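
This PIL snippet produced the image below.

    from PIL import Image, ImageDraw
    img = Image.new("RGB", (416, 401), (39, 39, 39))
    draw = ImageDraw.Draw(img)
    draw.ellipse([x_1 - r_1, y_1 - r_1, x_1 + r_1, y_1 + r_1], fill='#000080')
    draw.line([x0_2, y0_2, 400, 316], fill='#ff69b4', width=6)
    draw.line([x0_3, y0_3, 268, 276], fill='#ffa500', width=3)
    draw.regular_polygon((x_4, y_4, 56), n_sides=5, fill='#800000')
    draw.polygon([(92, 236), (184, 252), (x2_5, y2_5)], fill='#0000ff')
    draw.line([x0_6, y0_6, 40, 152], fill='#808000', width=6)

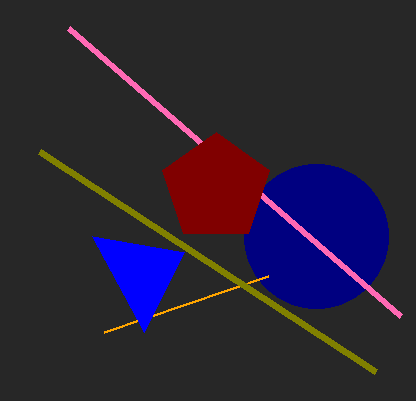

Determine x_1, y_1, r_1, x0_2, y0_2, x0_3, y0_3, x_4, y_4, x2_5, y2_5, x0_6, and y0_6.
x_1 = 316, y_1 = 236, r_1 = 72, x0_2 = 68, y0_2 = 28, x0_3 = 104, y0_3 = 332, x_4 = 216, y_4 = 188, x2_5 = 144, y2_5 = 332, x0_6 = 376, y0_6 = 372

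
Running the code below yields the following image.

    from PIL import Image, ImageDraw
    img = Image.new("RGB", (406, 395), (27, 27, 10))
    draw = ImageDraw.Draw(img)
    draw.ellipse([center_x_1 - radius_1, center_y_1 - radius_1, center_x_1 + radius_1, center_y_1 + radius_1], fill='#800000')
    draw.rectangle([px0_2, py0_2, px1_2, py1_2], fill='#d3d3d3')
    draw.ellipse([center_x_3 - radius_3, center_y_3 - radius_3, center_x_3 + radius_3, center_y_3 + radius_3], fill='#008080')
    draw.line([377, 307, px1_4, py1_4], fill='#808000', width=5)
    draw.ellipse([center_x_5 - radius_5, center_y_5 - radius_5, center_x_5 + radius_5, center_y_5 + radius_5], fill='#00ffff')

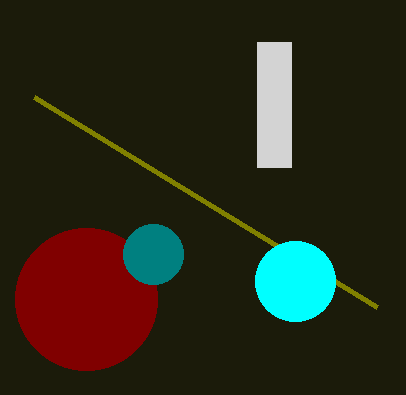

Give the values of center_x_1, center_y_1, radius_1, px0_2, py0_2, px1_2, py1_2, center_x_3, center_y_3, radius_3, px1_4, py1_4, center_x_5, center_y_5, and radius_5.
center_x_1 = 86; center_y_1 = 299; radius_1 = 71; px0_2 = 257; py0_2 = 42; px1_2 = 291; py1_2 = 167; center_x_3 = 153; center_y_3 = 254; radius_3 = 30; px1_4 = 34; py1_4 = 97; center_x_5 = 295; center_y_5 = 281; radius_5 = 40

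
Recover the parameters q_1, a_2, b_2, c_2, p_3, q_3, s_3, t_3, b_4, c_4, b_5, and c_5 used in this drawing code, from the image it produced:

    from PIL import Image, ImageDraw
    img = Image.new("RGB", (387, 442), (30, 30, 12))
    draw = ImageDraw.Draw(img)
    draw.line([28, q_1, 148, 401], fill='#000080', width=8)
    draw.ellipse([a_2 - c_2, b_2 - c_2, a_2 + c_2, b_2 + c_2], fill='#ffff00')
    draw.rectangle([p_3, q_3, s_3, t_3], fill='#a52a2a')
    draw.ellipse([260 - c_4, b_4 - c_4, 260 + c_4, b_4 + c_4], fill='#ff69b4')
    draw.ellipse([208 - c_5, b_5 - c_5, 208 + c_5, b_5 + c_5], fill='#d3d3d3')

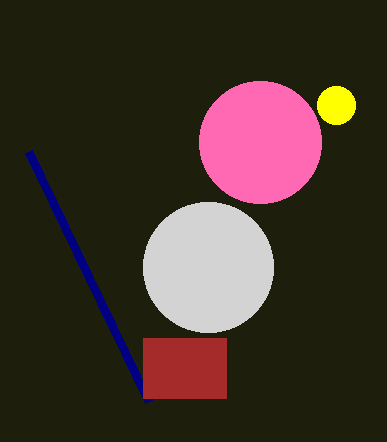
q_1 = 151
a_2 = 336
b_2 = 105
c_2 = 19
p_3 = 143
q_3 = 338
s_3 = 226
t_3 = 398
b_4 = 142
c_4 = 61
b_5 = 267
c_5 = 65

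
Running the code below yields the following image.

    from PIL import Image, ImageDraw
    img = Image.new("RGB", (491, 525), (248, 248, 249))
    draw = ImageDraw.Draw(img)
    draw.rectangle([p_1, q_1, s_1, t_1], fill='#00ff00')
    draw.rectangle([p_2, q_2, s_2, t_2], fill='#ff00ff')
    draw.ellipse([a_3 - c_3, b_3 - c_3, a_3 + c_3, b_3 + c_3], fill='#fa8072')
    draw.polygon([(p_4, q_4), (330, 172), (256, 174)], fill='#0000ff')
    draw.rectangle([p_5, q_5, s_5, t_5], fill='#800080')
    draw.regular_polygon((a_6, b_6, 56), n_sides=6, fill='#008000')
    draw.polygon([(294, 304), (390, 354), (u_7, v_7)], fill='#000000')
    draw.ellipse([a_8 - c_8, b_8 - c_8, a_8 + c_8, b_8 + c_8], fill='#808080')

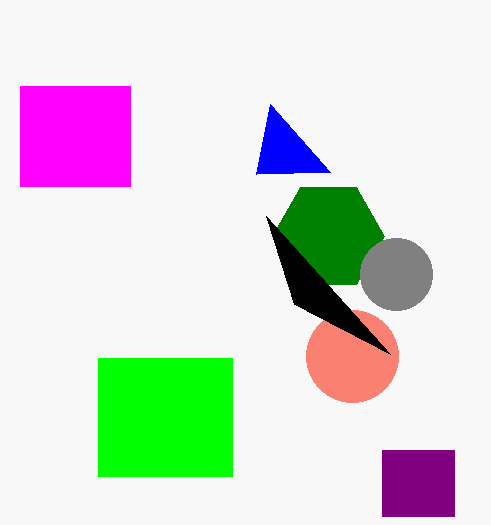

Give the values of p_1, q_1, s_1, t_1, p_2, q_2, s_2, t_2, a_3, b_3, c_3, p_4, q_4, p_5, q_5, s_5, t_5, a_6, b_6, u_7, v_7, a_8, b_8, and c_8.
p_1 = 98, q_1 = 358, s_1 = 232, t_1 = 476, p_2 = 20, q_2 = 86, s_2 = 130, t_2 = 186, a_3 = 352, b_3 = 356, c_3 = 46, p_4 = 270, q_4 = 104, p_5 = 382, q_5 = 450, s_5 = 454, t_5 = 516, a_6 = 328, b_6 = 236, u_7 = 266, v_7 = 216, a_8 = 396, b_8 = 274, c_8 = 36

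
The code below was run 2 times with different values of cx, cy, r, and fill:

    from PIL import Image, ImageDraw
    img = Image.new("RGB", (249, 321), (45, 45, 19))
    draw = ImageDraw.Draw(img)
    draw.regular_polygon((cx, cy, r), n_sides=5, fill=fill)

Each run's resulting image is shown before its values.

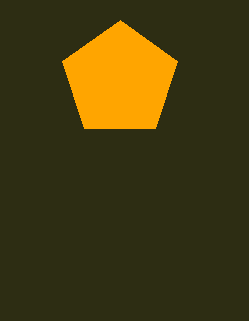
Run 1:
cx = 120
cy = 80
r = 60
fill = 'orange'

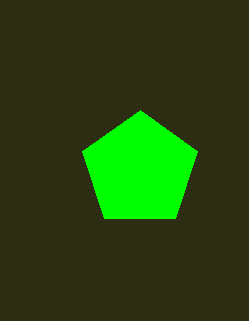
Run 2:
cx = 140, cy = 170, r = 60, fill = 'lime'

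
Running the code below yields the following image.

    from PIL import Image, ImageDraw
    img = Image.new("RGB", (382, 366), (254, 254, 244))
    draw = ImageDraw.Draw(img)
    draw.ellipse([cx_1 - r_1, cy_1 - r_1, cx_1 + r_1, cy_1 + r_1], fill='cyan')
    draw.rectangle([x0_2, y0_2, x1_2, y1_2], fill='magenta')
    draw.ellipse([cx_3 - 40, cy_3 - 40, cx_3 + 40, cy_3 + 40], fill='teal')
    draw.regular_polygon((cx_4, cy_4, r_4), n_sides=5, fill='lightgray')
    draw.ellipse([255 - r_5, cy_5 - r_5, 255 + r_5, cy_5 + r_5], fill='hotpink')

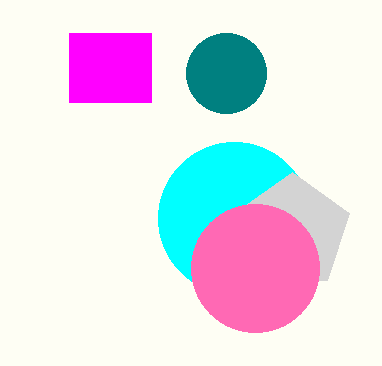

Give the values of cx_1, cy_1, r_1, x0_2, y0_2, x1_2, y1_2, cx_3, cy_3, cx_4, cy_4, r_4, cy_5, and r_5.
cx_1 = 234; cy_1 = 218; r_1 = 76; x0_2 = 69; y0_2 = 33; x1_2 = 151; y1_2 = 102; cx_3 = 226; cy_3 = 73; cx_4 = 292; cy_4 = 232; r_4 = 60; cy_5 = 268; r_5 = 64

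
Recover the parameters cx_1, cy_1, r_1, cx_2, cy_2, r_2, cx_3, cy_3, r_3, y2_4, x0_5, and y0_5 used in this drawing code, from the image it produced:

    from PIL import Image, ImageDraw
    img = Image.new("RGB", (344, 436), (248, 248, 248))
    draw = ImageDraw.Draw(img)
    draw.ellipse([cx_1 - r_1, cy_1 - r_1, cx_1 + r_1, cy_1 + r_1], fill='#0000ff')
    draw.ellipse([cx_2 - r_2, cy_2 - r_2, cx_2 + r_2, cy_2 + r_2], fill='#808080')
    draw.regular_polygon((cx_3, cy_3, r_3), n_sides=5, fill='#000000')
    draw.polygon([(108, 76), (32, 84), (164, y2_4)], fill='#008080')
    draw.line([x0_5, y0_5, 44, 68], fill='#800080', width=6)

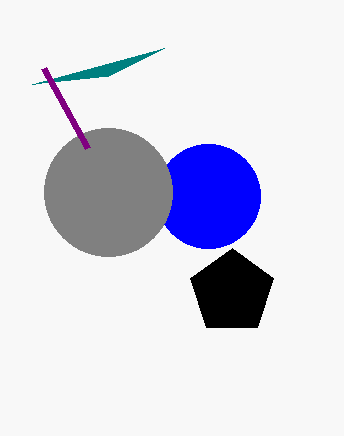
cx_1 = 208, cy_1 = 196, r_1 = 52, cx_2 = 108, cy_2 = 192, r_2 = 64, cx_3 = 232, cy_3 = 292, r_3 = 44, y2_4 = 48, x0_5 = 88, y0_5 = 148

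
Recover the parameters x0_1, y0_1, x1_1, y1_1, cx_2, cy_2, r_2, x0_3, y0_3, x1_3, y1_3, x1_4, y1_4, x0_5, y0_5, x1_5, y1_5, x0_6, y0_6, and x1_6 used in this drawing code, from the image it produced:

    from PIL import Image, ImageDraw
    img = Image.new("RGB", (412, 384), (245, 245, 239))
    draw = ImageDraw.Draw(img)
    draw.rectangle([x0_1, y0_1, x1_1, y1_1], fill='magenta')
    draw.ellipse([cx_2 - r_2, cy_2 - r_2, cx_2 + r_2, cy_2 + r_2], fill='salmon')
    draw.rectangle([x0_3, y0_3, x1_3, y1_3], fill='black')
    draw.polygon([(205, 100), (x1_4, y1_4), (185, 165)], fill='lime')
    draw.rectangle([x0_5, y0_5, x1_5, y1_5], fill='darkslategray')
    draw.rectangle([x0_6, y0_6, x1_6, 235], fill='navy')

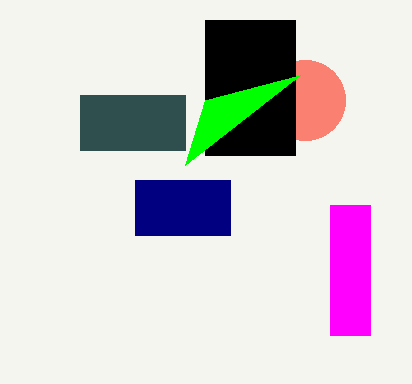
x0_1 = 330; y0_1 = 205; x1_1 = 370; y1_1 = 335; cx_2 = 305; cy_2 = 100; r_2 = 40; x0_3 = 205; y0_3 = 20; x1_3 = 295; y1_3 = 155; x1_4 = 300; y1_4 = 75; x0_5 = 80; y0_5 = 95; x1_5 = 185; y1_5 = 150; x0_6 = 135; y0_6 = 180; x1_6 = 230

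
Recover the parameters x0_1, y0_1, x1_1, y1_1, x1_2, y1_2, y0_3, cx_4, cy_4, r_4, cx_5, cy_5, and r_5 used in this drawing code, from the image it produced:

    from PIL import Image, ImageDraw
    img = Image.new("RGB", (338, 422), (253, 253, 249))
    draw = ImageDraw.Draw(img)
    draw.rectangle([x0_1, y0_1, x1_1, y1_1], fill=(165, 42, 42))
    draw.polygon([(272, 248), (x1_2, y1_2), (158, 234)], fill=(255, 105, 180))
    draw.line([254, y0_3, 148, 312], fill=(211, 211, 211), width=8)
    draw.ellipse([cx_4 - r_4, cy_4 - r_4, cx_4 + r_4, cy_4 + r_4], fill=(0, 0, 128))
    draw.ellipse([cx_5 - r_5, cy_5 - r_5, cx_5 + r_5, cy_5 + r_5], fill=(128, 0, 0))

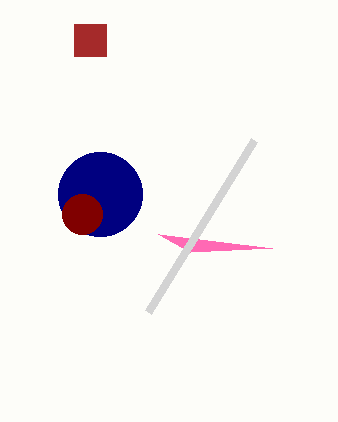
x0_1 = 74
y0_1 = 24
x1_1 = 106
y1_1 = 56
x1_2 = 190
y1_2 = 252
y0_3 = 140
cx_4 = 100
cy_4 = 194
r_4 = 42
cx_5 = 82
cy_5 = 214
r_5 = 20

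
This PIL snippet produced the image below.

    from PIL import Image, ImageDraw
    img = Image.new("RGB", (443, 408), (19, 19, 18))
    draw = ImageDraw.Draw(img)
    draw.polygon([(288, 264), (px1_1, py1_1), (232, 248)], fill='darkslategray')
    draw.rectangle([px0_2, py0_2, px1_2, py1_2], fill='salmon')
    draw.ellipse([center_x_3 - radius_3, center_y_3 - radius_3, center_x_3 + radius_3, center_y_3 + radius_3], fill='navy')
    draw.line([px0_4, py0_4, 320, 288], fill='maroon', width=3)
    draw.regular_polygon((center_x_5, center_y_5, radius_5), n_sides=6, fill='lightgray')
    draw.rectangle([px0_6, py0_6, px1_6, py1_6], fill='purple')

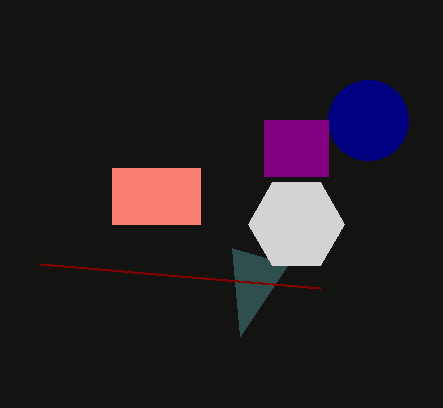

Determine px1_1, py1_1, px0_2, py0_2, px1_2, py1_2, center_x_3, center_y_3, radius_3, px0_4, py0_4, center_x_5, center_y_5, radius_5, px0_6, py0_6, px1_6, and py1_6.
px1_1 = 240
py1_1 = 336
px0_2 = 112
py0_2 = 168
px1_2 = 200
py1_2 = 224
center_x_3 = 368
center_y_3 = 120
radius_3 = 40
px0_4 = 40
py0_4 = 264
center_x_5 = 296
center_y_5 = 224
radius_5 = 48
px0_6 = 264
py0_6 = 120
px1_6 = 328
py1_6 = 176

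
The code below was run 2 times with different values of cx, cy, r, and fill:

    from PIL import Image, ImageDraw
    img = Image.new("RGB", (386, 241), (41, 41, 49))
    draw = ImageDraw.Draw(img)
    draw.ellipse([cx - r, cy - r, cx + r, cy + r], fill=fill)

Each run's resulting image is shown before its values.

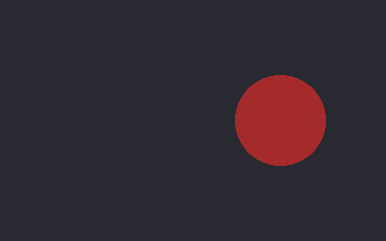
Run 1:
cx = 280, cy = 120, r = 45, fill = 'brown'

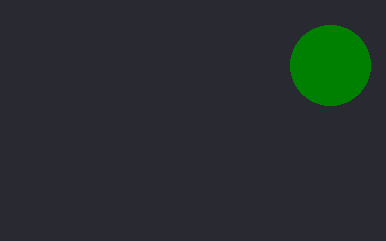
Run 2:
cx = 330; cy = 65; r = 40; fill = 'green'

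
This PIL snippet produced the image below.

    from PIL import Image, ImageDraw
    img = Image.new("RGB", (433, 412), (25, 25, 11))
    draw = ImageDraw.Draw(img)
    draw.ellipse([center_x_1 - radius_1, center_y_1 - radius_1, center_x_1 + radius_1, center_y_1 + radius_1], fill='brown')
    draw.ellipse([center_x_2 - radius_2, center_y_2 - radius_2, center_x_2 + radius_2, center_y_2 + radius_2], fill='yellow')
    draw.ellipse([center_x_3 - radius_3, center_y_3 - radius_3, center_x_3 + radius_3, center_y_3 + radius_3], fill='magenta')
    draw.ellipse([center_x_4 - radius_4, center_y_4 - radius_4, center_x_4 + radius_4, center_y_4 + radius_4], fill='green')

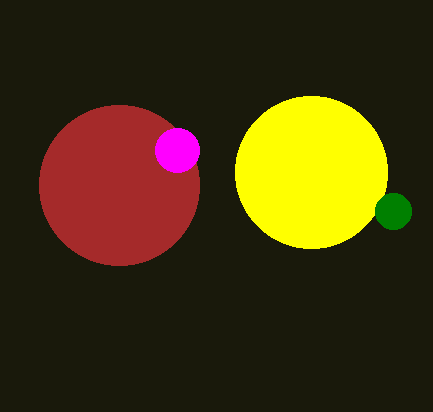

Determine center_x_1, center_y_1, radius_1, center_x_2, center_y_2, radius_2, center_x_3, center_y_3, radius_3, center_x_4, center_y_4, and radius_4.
center_x_1 = 119; center_y_1 = 185; radius_1 = 80; center_x_2 = 311; center_y_2 = 172; radius_2 = 76; center_x_3 = 177; center_y_3 = 150; radius_3 = 22; center_x_4 = 393; center_y_4 = 211; radius_4 = 18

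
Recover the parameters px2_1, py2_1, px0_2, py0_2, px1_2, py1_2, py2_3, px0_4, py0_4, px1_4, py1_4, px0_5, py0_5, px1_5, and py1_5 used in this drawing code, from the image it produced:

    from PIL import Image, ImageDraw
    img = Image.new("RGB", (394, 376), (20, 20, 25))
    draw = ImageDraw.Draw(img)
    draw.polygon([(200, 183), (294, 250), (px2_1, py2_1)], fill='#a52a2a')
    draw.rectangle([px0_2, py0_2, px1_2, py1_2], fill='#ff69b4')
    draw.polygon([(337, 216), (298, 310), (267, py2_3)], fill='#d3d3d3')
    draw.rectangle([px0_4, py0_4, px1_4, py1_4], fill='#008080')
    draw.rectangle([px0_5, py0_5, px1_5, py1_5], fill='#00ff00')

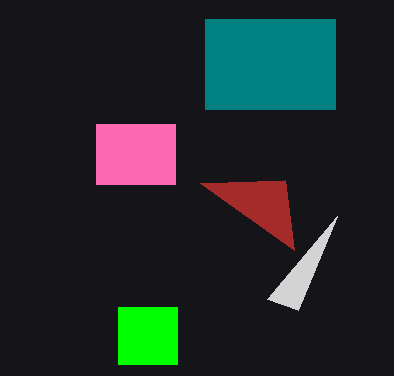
px2_1 = 285, py2_1 = 180, px0_2 = 96, py0_2 = 124, px1_2 = 175, py1_2 = 184, py2_3 = 299, px0_4 = 205, py0_4 = 19, px1_4 = 335, py1_4 = 109, px0_5 = 118, py0_5 = 307, px1_5 = 177, py1_5 = 364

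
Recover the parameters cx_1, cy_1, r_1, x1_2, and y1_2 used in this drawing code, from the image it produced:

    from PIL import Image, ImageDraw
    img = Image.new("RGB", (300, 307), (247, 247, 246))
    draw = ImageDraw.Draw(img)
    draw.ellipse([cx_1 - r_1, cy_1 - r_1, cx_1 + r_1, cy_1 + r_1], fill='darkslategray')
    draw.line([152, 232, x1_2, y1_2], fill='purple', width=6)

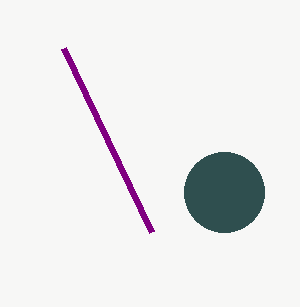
cx_1 = 224; cy_1 = 192; r_1 = 40; x1_2 = 64; y1_2 = 48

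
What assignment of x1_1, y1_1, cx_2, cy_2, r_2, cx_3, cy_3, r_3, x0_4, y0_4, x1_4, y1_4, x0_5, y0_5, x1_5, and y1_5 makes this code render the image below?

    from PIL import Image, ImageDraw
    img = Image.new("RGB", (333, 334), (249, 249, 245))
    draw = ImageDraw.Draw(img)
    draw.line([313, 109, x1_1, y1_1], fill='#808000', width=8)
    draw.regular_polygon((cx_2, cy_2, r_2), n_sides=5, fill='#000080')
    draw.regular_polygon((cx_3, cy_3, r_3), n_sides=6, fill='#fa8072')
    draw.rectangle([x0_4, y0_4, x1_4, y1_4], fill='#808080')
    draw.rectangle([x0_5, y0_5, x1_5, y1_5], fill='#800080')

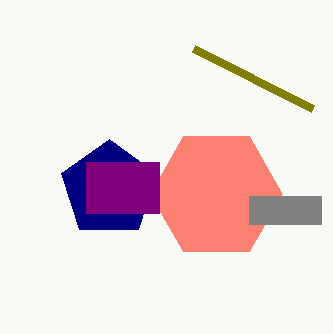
x1_1 = 194, y1_1 = 49, cx_2 = 109, cy_2 = 189, r_2 = 50, cx_3 = 216, cy_3 = 194, r_3 = 66, x0_4 = 249, y0_4 = 196, x1_4 = 321, y1_4 = 224, x0_5 = 86, y0_5 = 162, x1_5 = 159, y1_5 = 213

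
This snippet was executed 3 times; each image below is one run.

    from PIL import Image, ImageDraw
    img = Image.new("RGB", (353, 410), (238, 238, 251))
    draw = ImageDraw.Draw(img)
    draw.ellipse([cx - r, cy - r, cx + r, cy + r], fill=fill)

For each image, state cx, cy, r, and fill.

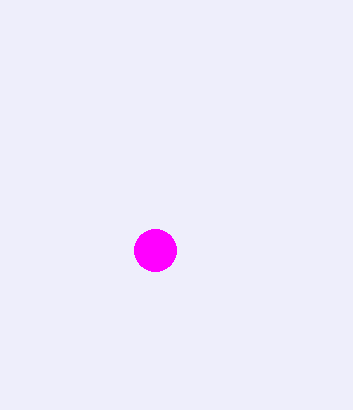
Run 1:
cx = 155
cy = 250
r = 21
fill = 'magenta'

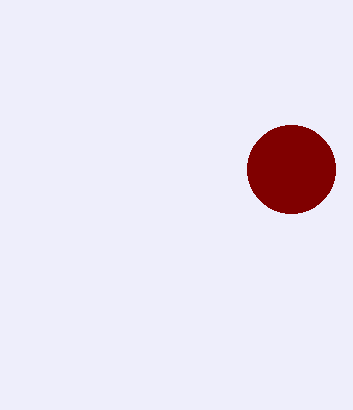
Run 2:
cx = 291; cy = 169; r = 44; fill = 'maroon'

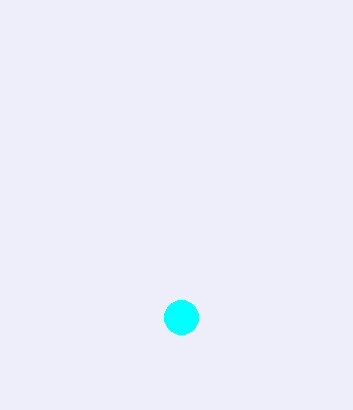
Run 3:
cx = 181
cy = 317
r = 17
fill = 'cyan'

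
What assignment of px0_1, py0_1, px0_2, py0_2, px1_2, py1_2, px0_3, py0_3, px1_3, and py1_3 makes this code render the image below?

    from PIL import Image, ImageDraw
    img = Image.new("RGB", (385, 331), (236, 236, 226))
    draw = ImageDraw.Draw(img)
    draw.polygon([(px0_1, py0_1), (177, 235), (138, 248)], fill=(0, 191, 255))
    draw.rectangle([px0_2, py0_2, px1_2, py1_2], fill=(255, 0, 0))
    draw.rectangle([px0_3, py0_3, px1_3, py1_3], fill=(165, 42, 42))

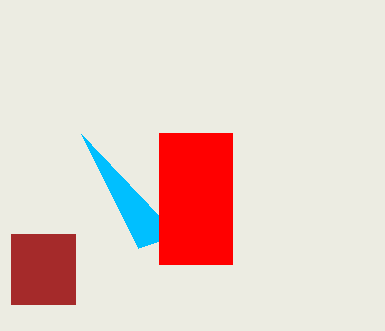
px0_1 = 81, py0_1 = 134, px0_2 = 159, py0_2 = 133, px1_2 = 232, py1_2 = 264, px0_3 = 11, py0_3 = 234, px1_3 = 75, py1_3 = 304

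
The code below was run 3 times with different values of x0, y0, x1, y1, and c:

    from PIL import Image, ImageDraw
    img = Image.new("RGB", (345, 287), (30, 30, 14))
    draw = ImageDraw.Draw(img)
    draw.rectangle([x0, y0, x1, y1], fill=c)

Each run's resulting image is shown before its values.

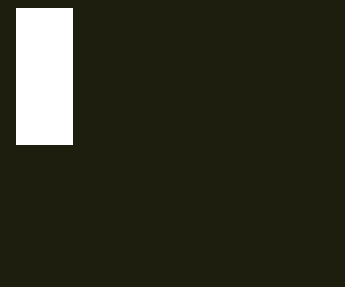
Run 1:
x0 = 16
y0 = 8
x1 = 72
y1 = 144
c = 'white'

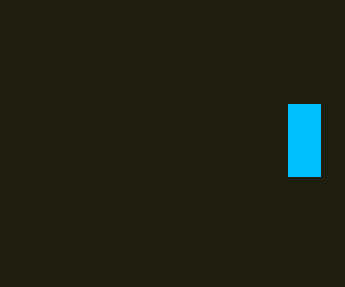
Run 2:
x0 = 288, y0 = 104, x1 = 320, y1 = 176, c = 'deepskyblue'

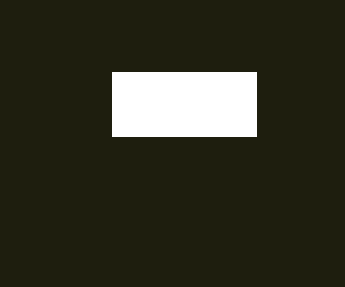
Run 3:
x0 = 112
y0 = 72
x1 = 256
y1 = 136
c = 'white'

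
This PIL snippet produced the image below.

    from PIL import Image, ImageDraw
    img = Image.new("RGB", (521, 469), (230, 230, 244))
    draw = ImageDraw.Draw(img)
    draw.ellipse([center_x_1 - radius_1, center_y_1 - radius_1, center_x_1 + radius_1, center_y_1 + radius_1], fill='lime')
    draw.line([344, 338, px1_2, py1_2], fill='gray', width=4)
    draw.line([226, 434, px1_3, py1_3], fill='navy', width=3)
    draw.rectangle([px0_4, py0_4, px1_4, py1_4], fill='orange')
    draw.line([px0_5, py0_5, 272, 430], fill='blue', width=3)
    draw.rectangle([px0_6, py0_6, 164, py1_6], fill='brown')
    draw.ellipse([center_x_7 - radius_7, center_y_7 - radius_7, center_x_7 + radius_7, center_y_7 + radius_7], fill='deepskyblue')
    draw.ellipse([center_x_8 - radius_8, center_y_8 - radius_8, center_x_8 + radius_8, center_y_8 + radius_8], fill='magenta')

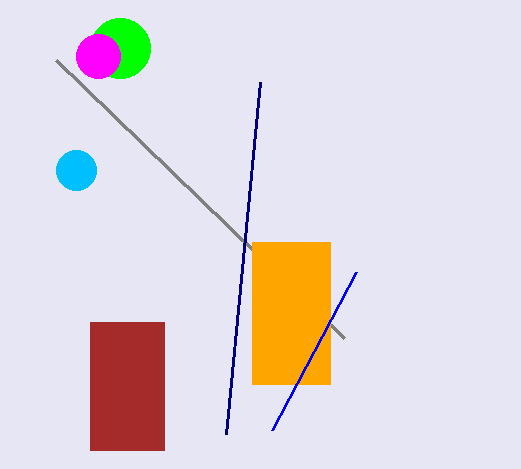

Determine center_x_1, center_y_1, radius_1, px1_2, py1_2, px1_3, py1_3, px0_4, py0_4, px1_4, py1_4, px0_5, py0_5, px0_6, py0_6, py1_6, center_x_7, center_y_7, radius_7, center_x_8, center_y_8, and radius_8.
center_x_1 = 120
center_y_1 = 48
radius_1 = 30
px1_2 = 56
py1_2 = 60
px1_3 = 260
py1_3 = 82
px0_4 = 252
py0_4 = 242
px1_4 = 330
py1_4 = 384
px0_5 = 356
py0_5 = 272
px0_6 = 90
py0_6 = 322
py1_6 = 450
center_x_7 = 76
center_y_7 = 170
radius_7 = 20
center_x_8 = 98
center_y_8 = 56
radius_8 = 22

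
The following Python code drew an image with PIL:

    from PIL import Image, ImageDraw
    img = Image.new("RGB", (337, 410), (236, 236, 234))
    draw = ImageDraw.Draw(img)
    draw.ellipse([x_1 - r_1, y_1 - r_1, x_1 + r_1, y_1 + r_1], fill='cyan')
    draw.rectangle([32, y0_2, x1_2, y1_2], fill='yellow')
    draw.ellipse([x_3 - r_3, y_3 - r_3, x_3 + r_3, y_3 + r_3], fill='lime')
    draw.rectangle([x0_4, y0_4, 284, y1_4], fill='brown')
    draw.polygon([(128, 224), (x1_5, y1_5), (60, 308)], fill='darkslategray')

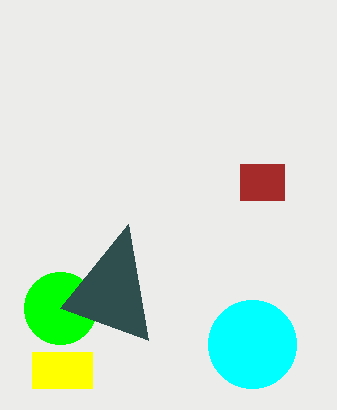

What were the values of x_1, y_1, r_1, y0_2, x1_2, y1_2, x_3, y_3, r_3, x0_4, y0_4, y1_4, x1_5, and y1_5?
x_1 = 252, y_1 = 344, r_1 = 44, y0_2 = 352, x1_2 = 92, y1_2 = 388, x_3 = 60, y_3 = 308, r_3 = 36, x0_4 = 240, y0_4 = 164, y1_4 = 200, x1_5 = 148, y1_5 = 340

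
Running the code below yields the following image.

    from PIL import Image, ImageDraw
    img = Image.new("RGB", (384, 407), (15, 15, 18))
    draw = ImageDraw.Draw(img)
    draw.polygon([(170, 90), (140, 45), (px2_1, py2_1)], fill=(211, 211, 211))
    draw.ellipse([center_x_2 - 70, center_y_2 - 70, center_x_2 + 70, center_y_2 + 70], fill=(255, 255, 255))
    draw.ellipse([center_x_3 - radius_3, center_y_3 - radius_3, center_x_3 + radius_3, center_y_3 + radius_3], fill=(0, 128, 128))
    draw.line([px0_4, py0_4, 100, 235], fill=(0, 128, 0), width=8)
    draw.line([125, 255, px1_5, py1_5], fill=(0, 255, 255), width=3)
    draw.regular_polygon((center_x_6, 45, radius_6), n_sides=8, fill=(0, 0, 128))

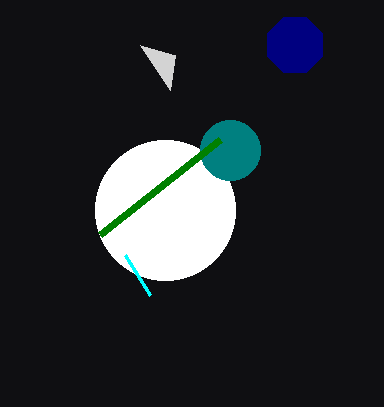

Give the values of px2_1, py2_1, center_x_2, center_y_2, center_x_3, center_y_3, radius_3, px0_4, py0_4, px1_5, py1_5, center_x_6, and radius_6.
px2_1 = 175; py2_1 = 55; center_x_2 = 165; center_y_2 = 210; center_x_3 = 230; center_y_3 = 150; radius_3 = 30; px0_4 = 220; py0_4 = 140; px1_5 = 150; py1_5 = 295; center_x_6 = 295; radius_6 = 30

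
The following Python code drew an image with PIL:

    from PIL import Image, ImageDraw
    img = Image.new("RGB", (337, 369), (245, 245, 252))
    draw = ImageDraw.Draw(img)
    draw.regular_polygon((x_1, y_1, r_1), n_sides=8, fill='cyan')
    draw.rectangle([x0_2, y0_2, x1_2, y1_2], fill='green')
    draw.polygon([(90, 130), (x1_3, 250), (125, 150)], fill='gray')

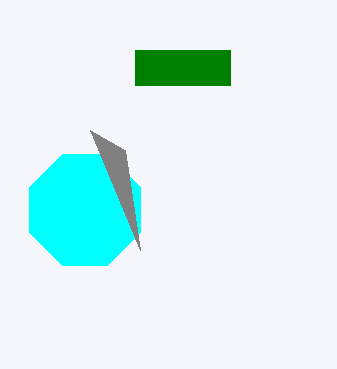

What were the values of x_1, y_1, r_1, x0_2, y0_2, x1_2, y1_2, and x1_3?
x_1 = 85, y_1 = 210, r_1 = 60, x0_2 = 135, y0_2 = 50, x1_2 = 230, y1_2 = 85, x1_3 = 140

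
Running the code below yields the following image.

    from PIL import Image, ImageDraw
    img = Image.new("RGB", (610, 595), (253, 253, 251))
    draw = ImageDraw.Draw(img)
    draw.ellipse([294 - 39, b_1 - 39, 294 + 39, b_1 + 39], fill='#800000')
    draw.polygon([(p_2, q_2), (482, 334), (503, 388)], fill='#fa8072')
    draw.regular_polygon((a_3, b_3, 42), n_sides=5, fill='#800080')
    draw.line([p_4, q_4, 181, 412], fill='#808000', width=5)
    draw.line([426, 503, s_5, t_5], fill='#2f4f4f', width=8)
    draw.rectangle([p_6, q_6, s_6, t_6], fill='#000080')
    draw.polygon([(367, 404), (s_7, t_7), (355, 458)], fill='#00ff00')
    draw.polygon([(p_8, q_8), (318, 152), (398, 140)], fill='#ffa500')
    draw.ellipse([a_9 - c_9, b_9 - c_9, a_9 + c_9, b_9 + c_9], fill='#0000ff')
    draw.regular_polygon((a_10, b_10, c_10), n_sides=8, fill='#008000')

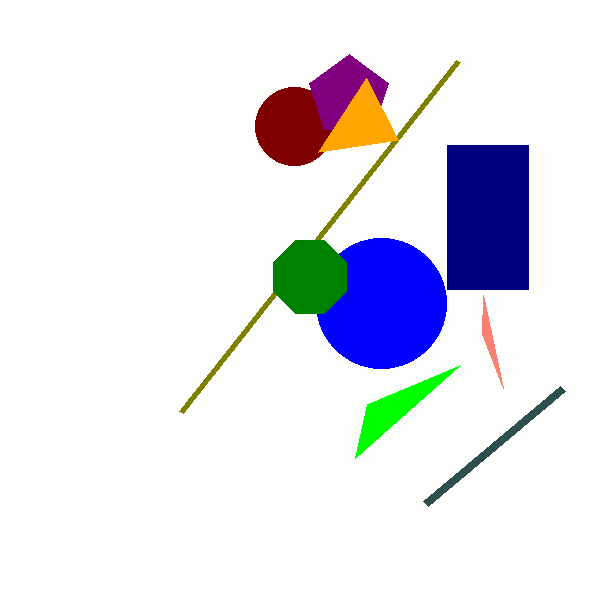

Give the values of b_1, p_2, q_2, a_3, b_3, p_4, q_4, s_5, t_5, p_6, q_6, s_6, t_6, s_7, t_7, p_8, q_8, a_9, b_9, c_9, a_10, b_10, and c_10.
b_1 = 126
p_2 = 483
q_2 = 295
a_3 = 349
b_3 = 96
p_4 = 458
q_4 = 61
s_5 = 563
t_5 = 388
p_6 = 447
q_6 = 145
s_6 = 528
t_6 = 289
s_7 = 460
t_7 = 365
p_8 = 366
q_8 = 78
a_9 = 381
b_9 = 303
c_9 = 65
a_10 = 310
b_10 = 277
c_10 = 39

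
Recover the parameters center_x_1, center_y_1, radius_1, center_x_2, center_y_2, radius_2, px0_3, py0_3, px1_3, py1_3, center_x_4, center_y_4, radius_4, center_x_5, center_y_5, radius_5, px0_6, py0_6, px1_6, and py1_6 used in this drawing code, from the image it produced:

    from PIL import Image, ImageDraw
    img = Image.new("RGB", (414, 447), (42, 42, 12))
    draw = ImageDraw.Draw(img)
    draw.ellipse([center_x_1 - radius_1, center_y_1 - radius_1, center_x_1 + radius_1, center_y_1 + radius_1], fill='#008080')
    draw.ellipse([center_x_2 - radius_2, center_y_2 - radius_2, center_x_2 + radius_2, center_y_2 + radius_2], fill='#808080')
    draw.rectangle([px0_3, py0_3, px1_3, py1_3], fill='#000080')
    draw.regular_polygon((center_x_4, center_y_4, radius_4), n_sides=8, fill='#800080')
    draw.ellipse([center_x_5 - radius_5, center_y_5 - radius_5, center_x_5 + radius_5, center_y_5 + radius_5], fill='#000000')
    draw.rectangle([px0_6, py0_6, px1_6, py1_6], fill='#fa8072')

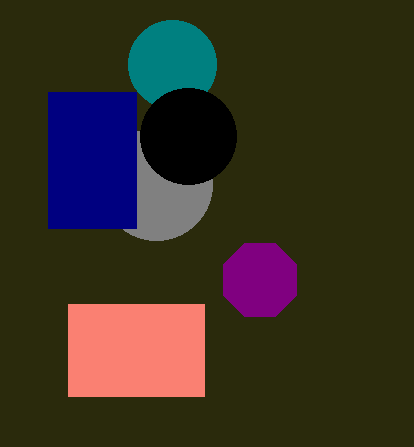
center_x_1 = 172; center_y_1 = 64; radius_1 = 44; center_x_2 = 156; center_y_2 = 184; radius_2 = 56; px0_3 = 48; py0_3 = 92; px1_3 = 136; py1_3 = 228; center_x_4 = 260; center_y_4 = 280; radius_4 = 40; center_x_5 = 188; center_y_5 = 136; radius_5 = 48; px0_6 = 68; py0_6 = 304; px1_6 = 204; py1_6 = 396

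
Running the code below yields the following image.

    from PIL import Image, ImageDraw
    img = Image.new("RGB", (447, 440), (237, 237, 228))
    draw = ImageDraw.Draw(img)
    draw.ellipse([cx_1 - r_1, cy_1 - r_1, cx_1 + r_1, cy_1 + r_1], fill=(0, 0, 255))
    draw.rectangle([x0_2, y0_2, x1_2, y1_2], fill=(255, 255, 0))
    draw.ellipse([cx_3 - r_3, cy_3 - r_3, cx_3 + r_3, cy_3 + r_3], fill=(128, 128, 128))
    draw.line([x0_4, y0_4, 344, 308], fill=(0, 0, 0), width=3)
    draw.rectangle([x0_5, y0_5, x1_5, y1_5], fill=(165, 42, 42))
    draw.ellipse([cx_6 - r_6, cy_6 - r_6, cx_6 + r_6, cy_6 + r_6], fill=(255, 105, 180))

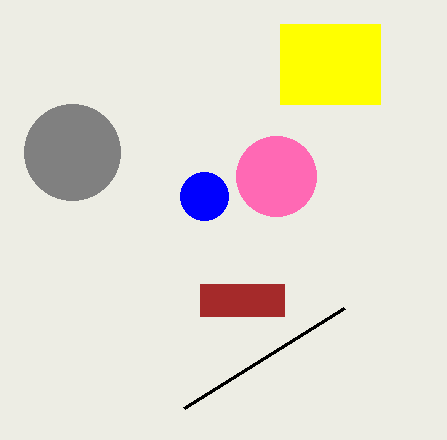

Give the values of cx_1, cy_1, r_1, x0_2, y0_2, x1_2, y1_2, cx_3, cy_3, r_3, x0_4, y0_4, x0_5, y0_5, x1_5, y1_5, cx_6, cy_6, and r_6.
cx_1 = 204, cy_1 = 196, r_1 = 24, x0_2 = 280, y0_2 = 24, x1_2 = 380, y1_2 = 104, cx_3 = 72, cy_3 = 152, r_3 = 48, x0_4 = 184, y0_4 = 408, x0_5 = 200, y0_5 = 284, x1_5 = 284, y1_5 = 316, cx_6 = 276, cy_6 = 176, r_6 = 40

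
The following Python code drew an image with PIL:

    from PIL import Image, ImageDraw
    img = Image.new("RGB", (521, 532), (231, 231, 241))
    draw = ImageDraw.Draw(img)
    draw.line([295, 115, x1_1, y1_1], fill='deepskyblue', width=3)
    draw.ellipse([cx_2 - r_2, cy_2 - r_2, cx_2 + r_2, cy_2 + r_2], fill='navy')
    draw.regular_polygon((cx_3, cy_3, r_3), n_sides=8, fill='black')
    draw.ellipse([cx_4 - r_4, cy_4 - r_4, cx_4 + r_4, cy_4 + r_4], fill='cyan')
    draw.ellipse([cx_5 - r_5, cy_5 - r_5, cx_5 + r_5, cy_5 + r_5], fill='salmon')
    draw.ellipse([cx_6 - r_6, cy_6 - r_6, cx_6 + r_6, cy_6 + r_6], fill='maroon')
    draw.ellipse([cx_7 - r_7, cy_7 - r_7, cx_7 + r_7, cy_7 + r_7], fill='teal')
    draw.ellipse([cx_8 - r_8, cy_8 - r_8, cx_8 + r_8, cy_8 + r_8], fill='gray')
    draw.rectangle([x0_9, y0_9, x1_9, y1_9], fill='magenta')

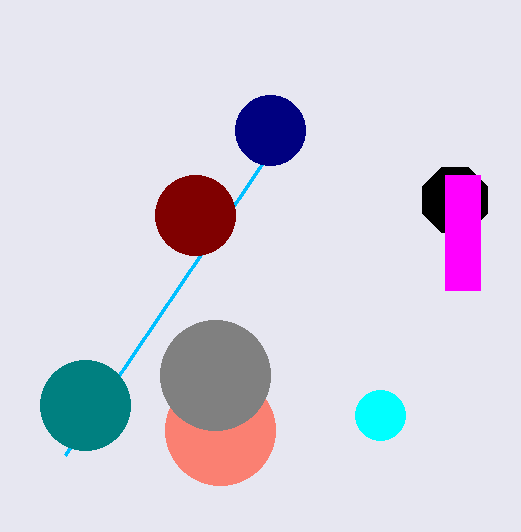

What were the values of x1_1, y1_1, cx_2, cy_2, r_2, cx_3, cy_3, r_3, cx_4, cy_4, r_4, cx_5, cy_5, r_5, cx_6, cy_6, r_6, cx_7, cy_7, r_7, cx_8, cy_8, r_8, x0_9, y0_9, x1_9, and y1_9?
x1_1 = 65
y1_1 = 455
cx_2 = 270
cy_2 = 130
r_2 = 35
cx_3 = 455
cy_3 = 200
r_3 = 35
cx_4 = 380
cy_4 = 415
r_4 = 25
cx_5 = 220
cy_5 = 430
r_5 = 55
cx_6 = 195
cy_6 = 215
r_6 = 40
cx_7 = 85
cy_7 = 405
r_7 = 45
cx_8 = 215
cy_8 = 375
r_8 = 55
x0_9 = 445
y0_9 = 175
x1_9 = 480
y1_9 = 290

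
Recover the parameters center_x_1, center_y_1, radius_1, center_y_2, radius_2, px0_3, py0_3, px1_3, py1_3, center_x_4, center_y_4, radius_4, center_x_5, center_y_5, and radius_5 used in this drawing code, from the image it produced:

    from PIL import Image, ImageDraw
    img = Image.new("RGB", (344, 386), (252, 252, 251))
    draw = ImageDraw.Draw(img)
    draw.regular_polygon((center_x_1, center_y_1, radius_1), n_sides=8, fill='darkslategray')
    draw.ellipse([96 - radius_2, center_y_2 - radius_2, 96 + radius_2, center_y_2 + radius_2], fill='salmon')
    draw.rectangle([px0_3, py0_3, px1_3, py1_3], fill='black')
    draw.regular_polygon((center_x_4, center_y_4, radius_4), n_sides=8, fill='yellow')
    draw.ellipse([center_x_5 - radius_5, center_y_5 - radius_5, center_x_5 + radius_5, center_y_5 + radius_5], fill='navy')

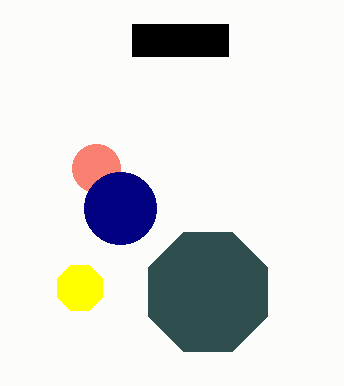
center_x_1 = 208
center_y_1 = 292
radius_1 = 64
center_y_2 = 168
radius_2 = 24
px0_3 = 132
py0_3 = 24
px1_3 = 228
py1_3 = 56
center_x_4 = 80
center_y_4 = 288
radius_4 = 24
center_x_5 = 120
center_y_5 = 208
radius_5 = 36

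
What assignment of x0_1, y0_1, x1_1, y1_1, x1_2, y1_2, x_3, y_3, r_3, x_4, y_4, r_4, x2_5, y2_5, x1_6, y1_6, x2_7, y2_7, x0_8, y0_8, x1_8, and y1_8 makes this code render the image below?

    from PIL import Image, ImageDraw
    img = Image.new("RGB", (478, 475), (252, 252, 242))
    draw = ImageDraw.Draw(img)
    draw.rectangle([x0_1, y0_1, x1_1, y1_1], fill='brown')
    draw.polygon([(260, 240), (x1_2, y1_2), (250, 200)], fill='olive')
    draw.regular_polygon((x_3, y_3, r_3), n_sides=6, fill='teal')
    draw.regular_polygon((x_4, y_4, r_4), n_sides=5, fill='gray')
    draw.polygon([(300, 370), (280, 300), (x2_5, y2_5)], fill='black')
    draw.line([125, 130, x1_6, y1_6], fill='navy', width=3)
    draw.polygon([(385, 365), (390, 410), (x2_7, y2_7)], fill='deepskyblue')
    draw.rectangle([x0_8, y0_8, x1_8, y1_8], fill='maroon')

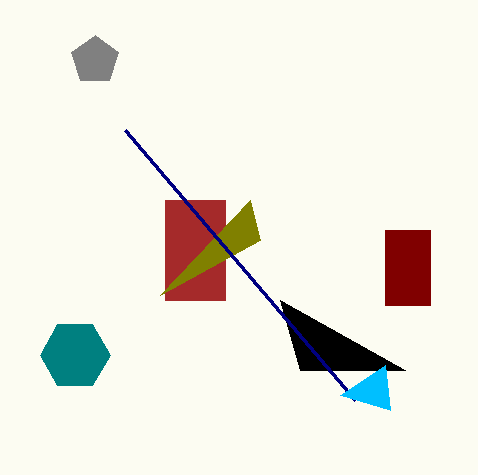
x0_1 = 165; y0_1 = 200; x1_1 = 225; y1_1 = 300; x1_2 = 160; y1_2 = 295; x_3 = 75; y_3 = 355; r_3 = 35; x_4 = 95; y_4 = 60; r_4 = 25; x2_5 = 405; y2_5 = 370; x1_6 = 355; y1_6 = 400; x2_7 = 340; y2_7 = 395; x0_8 = 385; y0_8 = 230; x1_8 = 430; y1_8 = 305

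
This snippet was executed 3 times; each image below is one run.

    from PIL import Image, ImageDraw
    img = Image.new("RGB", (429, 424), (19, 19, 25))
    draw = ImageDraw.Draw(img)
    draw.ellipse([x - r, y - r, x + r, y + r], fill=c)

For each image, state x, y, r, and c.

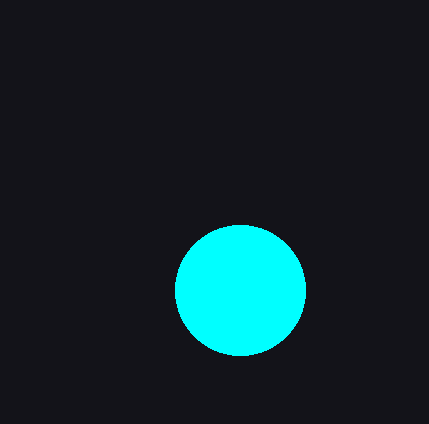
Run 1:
x = 240, y = 290, r = 65, c = 'cyan'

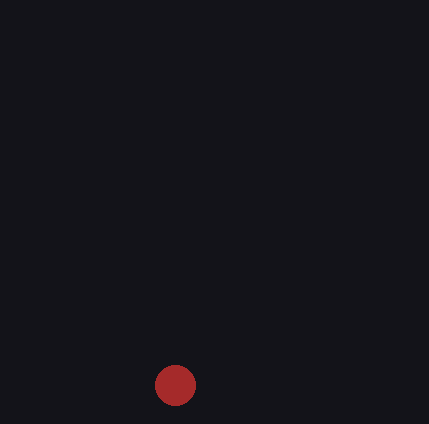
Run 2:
x = 175
y = 385
r = 20
c = 'brown'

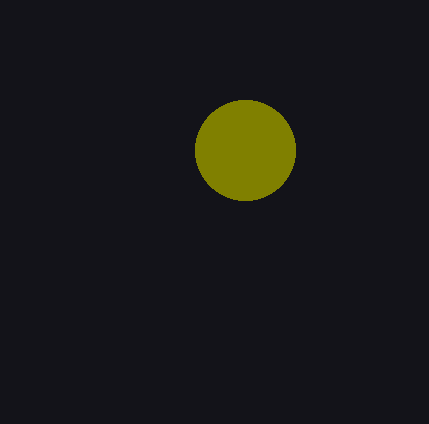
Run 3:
x = 245; y = 150; r = 50; c = 'olive'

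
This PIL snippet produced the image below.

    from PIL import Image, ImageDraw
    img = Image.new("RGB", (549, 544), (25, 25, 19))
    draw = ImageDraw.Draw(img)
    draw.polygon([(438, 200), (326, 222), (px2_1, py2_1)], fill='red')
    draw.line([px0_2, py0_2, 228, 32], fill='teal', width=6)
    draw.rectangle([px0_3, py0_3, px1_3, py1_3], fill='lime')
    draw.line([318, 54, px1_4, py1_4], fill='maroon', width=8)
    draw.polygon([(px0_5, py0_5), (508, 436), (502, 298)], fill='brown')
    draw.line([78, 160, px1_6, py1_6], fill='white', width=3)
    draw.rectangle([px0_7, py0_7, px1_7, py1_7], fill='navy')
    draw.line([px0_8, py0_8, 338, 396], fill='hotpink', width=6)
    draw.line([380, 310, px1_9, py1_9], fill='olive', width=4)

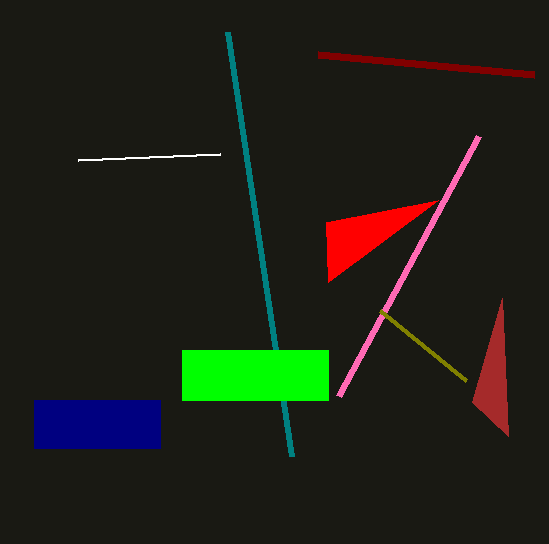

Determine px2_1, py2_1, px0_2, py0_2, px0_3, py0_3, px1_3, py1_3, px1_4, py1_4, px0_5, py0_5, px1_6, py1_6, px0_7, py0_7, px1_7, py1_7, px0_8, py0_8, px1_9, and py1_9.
px2_1 = 328; py2_1 = 282; px0_2 = 292; py0_2 = 456; px0_3 = 182; py0_3 = 350; px1_3 = 328; py1_3 = 400; px1_4 = 534; py1_4 = 74; px0_5 = 472; py0_5 = 402; px1_6 = 220; py1_6 = 154; px0_7 = 34; py0_7 = 400; px1_7 = 160; py1_7 = 448; px0_8 = 478; py0_8 = 136; px1_9 = 466; py1_9 = 380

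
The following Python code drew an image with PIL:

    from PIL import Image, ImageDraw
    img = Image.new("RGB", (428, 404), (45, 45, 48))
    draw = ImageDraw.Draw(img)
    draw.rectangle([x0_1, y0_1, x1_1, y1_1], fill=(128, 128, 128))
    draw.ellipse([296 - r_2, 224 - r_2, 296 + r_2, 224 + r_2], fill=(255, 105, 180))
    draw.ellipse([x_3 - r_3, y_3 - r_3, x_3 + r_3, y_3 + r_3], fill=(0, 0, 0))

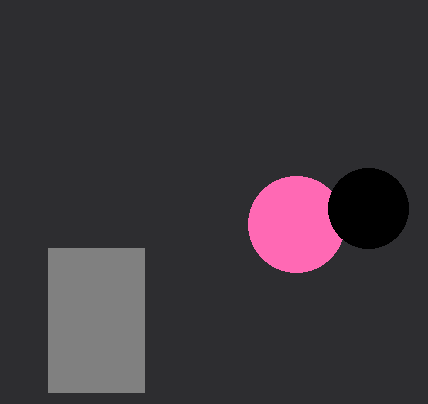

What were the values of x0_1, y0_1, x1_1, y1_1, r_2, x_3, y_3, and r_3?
x0_1 = 48; y0_1 = 248; x1_1 = 144; y1_1 = 392; r_2 = 48; x_3 = 368; y_3 = 208; r_3 = 40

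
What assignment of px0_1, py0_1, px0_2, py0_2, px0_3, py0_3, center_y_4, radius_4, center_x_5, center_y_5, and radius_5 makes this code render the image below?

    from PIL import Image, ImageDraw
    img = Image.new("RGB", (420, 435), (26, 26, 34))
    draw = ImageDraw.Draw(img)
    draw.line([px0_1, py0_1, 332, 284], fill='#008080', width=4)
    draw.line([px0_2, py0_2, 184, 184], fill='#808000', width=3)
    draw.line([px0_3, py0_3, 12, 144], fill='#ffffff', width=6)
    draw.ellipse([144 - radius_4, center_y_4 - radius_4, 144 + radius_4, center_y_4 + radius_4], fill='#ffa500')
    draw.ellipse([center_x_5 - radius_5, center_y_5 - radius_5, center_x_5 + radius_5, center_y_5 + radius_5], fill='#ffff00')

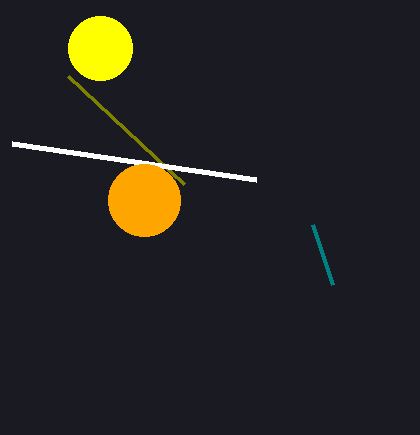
px0_1 = 312, py0_1 = 224, px0_2 = 68, py0_2 = 76, px0_3 = 256, py0_3 = 180, center_y_4 = 200, radius_4 = 36, center_x_5 = 100, center_y_5 = 48, radius_5 = 32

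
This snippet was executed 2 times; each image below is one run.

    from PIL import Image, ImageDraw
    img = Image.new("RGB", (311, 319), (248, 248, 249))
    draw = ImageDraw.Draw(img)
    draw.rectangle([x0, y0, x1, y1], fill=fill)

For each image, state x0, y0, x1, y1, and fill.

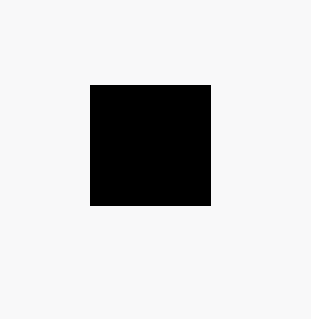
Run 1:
x0 = 90; y0 = 85; x1 = 210; y1 = 205; fill = 'black'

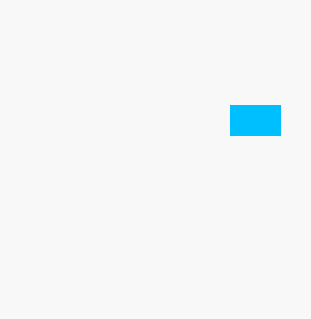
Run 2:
x0 = 230, y0 = 105, x1 = 280, y1 = 135, fill = 'deepskyblue'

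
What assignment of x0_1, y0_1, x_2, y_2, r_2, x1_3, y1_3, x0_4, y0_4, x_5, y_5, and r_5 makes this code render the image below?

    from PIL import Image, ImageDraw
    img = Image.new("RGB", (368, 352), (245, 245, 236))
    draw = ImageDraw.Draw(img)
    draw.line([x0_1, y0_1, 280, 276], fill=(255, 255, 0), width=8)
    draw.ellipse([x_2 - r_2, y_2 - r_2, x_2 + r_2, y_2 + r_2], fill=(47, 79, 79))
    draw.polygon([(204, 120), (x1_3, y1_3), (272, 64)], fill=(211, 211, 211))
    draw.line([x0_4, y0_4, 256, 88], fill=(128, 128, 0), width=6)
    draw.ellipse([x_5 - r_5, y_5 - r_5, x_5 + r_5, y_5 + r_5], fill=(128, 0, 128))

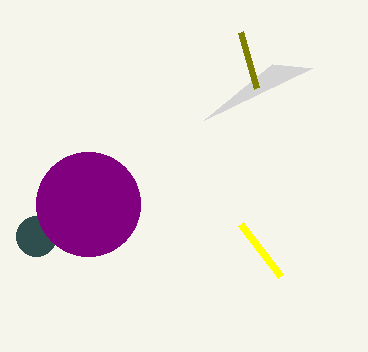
x0_1 = 240, y0_1 = 224, x_2 = 36, y_2 = 236, r_2 = 20, x1_3 = 312, y1_3 = 68, x0_4 = 240, y0_4 = 32, x_5 = 88, y_5 = 204, r_5 = 52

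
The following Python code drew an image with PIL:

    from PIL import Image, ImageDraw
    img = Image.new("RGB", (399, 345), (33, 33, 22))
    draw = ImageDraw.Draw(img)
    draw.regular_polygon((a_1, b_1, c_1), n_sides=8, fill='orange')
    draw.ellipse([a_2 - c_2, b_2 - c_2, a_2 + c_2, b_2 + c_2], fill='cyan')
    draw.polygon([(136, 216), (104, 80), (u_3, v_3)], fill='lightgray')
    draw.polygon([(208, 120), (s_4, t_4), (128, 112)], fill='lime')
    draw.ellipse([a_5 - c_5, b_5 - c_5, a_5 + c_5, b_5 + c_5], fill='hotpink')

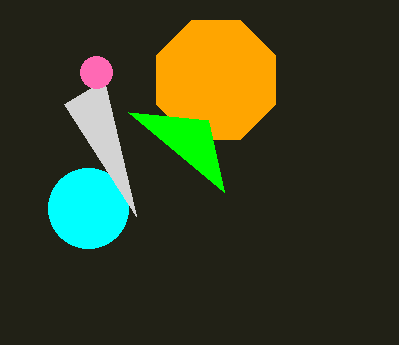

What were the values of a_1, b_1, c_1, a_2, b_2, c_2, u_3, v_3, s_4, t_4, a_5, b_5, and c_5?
a_1 = 216, b_1 = 80, c_1 = 64, a_2 = 88, b_2 = 208, c_2 = 40, u_3 = 64, v_3 = 104, s_4 = 224, t_4 = 192, a_5 = 96, b_5 = 72, c_5 = 16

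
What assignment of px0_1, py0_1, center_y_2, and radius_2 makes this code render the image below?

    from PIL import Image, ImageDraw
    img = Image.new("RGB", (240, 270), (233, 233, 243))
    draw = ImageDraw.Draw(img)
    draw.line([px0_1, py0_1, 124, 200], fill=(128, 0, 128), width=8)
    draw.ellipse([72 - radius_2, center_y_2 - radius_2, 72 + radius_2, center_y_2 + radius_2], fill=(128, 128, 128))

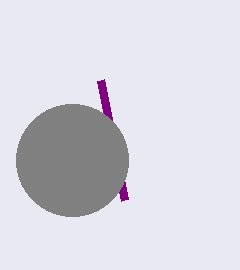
px0_1 = 100, py0_1 = 80, center_y_2 = 160, radius_2 = 56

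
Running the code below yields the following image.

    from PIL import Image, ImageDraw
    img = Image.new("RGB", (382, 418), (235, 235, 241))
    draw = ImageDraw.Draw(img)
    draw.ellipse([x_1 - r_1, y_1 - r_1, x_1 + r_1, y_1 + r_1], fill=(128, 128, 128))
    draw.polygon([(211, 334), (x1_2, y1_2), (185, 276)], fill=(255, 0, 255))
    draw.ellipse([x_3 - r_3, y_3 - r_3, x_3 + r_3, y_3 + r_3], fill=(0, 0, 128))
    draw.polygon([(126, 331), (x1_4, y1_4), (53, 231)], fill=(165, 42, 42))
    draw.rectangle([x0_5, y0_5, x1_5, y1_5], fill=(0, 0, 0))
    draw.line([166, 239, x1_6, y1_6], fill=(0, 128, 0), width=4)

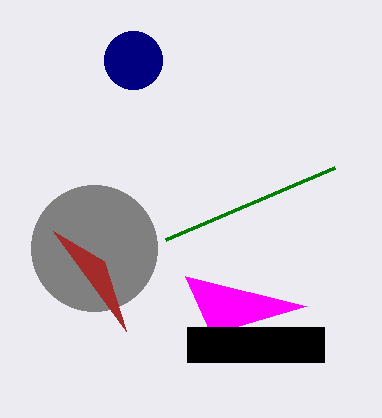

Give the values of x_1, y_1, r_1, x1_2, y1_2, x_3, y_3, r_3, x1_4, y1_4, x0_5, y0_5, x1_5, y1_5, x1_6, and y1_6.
x_1 = 94, y_1 = 248, r_1 = 63, x1_2 = 306, y1_2 = 306, x_3 = 133, y_3 = 60, r_3 = 29, x1_4 = 104, y1_4 = 261, x0_5 = 187, y0_5 = 327, x1_5 = 324, y1_5 = 362, x1_6 = 335, y1_6 = 167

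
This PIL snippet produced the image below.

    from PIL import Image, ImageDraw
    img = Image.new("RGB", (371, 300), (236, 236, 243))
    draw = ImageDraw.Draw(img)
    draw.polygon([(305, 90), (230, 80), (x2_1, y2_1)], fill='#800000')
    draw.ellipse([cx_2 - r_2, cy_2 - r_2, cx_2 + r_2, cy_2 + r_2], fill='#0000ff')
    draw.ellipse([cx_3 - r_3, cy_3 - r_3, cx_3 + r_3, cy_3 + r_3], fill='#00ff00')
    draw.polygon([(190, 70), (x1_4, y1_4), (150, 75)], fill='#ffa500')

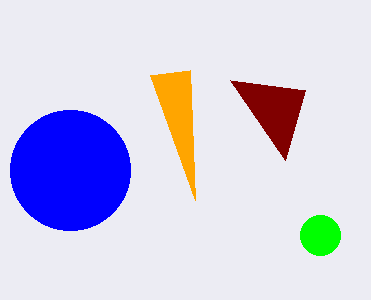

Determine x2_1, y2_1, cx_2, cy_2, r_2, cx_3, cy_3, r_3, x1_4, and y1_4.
x2_1 = 285; y2_1 = 160; cx_2 = 70; cy_2 = 170; r_2 = 60; cx_3 = 320; cy_3 = 235; r_3 = 20; x1_4 = 195; y1_4 = 200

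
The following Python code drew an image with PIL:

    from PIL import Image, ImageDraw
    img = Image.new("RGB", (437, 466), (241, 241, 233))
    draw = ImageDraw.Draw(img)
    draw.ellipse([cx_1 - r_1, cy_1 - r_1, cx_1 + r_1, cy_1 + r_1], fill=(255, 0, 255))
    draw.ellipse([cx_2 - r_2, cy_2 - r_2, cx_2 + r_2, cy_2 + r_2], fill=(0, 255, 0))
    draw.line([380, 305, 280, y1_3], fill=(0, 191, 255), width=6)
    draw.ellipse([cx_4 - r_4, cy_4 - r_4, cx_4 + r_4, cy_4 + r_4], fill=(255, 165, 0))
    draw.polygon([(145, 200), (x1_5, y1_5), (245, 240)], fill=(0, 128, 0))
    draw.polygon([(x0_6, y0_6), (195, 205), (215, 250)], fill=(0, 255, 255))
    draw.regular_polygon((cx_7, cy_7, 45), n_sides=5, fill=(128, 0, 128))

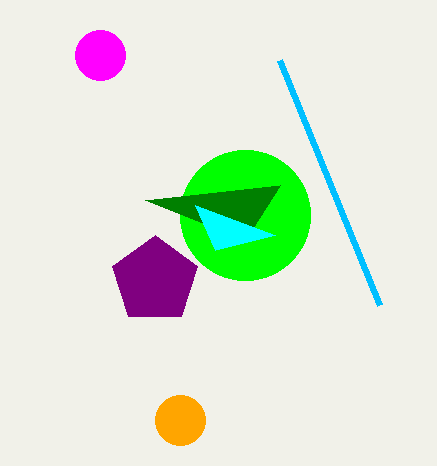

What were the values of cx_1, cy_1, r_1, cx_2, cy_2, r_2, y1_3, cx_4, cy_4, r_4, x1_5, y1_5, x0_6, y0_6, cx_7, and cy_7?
cx_1 = 100; cy_1 = 55; r_1 = 25; cx_2 = 245; cy_2 = 215; r_2 = 65; y1_3 = 60; cx_4 = 180; cy_4 = 420; r_4 = 25; x1_5 = 280; y1_5 = 185; x0_6 = 275; y0_6 = 235; cx_7 = 155; cy_7 = 280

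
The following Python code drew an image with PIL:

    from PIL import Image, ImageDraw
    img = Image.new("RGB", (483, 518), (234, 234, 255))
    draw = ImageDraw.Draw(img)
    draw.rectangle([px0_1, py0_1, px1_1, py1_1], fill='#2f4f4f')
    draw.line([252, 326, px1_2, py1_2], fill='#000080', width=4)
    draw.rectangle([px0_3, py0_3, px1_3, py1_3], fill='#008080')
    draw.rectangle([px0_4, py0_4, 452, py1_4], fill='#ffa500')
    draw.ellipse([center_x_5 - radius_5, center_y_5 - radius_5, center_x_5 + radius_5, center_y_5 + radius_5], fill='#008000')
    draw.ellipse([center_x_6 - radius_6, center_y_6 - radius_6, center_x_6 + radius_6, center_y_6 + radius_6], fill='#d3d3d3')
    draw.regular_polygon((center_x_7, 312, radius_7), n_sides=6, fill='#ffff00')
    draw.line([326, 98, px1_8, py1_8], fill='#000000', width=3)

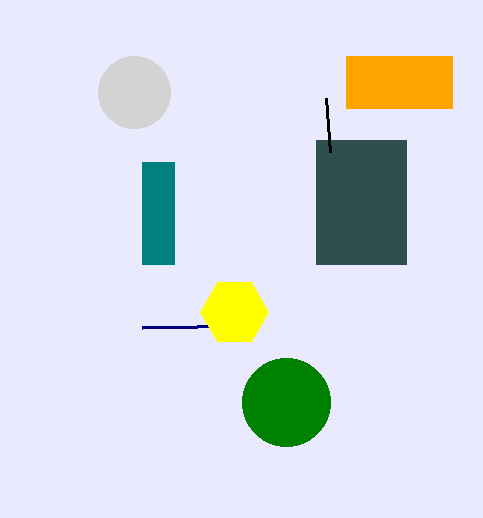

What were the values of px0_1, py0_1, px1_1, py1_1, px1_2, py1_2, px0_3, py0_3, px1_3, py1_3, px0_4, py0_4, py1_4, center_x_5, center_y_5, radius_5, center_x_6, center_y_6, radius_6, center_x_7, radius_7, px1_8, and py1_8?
px0_1 = 316
py0_1 = 140
px1_1 = 406
py1_1 = 264
px1_2 = 142
py1_2 = 328
px0_3 = 142
py0_3 = 162
px1_3 = 174
py1_3 = 264
px0_4 = 346
py0_4 = 56
py1_4 = 108
center_x_5 = 286
center_y_5 = 402
radius_5 = 44
center_x_6 = 134
center_y_6 = 92
radius_6 = 36
center_x_7 = 234
radius_7 = 34
px1_8 = 330
py1_8 = 152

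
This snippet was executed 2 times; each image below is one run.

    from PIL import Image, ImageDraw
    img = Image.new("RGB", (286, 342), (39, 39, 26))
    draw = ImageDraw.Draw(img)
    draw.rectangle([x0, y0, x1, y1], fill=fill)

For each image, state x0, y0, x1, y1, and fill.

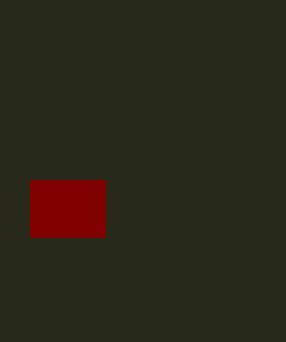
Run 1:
x0 = 29; y0 = 180; x1 = 105; y1 = 236; fill = 'maroon'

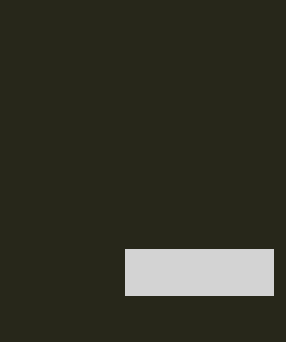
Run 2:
x0 = 125; y0 = 249; x1 = 273; y1 = 295; fill = 'lightgray'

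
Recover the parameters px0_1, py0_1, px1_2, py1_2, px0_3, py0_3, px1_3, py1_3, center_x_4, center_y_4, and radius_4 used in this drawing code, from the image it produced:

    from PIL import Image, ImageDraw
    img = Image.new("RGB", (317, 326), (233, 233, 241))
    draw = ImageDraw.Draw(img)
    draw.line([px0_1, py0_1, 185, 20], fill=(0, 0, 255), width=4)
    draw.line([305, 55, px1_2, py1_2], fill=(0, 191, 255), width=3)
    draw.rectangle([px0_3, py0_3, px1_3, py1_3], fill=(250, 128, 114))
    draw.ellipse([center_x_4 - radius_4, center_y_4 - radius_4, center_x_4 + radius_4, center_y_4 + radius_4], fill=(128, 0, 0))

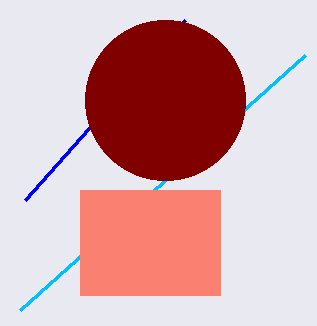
px0_1 = 25, py0_1 = 200, px1_2 = 20, py1_2 = 310, px0_3 = 80, py0_3 = 190, px1_3 = 220, py1_3 = 295, center_x_4 = 165, center_y_4 = 100, radius_4 = 80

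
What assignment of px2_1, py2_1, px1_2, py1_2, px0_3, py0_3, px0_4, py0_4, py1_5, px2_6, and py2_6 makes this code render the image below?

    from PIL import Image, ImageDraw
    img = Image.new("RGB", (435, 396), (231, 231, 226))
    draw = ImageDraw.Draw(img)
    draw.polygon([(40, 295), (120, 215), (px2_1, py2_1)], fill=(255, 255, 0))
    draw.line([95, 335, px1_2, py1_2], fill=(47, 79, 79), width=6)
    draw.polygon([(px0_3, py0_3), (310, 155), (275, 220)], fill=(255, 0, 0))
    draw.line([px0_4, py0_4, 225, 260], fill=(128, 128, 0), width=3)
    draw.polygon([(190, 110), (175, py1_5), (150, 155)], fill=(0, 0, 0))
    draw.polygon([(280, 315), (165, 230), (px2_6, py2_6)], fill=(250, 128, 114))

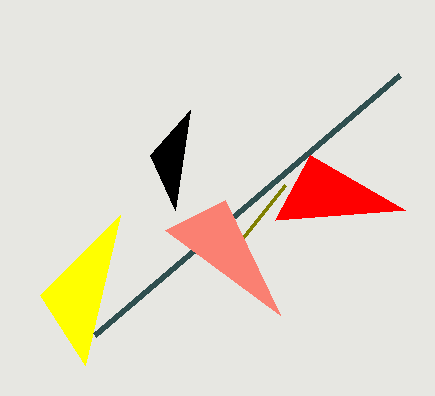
px2_1 = 85; py2_1 = 365; px1_2 = 400; py1_2 = 75; px0_3 = 405; py0_3 = 210; px0_4 = 285; py0_4 = 185; py1_5 = 210; px2_6 = 225; py2_6 = 200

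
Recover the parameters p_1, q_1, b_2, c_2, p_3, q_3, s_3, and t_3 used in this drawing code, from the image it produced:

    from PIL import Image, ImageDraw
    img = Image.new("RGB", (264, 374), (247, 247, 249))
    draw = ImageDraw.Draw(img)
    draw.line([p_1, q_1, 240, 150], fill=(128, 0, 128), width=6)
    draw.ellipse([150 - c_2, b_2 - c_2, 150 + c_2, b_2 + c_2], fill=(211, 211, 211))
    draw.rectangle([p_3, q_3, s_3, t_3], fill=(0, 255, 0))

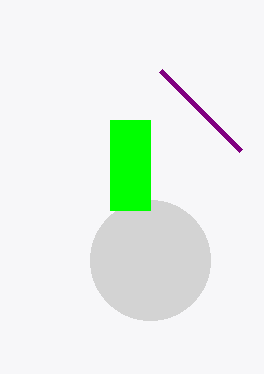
p_1 = 160, q_1 = 70, b_2 = 260, c_2 = 60, p_3 = 110, q_3 = 120, s_3 = 150, t_3 = 210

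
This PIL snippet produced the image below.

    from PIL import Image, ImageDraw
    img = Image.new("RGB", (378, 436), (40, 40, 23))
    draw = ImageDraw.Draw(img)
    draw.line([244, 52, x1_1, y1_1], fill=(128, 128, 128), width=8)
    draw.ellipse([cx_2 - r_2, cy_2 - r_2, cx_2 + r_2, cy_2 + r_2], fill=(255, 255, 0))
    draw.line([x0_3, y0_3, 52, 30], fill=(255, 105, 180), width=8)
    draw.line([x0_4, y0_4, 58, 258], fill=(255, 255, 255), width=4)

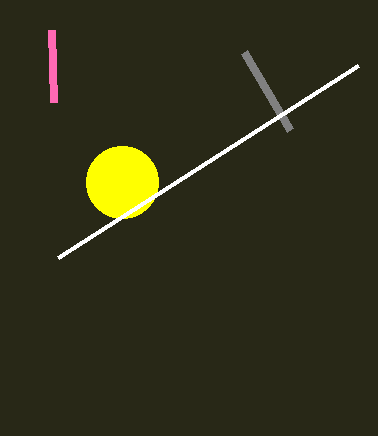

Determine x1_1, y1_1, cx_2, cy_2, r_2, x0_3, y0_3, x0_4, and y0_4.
x1_1 = 290
y1_1 = 130
cx_2 = 122
cy_2 = 182
r_2 = 36
x0_3 = 54
y0_3 = 102
x0_4 = 358
y0_4 = 66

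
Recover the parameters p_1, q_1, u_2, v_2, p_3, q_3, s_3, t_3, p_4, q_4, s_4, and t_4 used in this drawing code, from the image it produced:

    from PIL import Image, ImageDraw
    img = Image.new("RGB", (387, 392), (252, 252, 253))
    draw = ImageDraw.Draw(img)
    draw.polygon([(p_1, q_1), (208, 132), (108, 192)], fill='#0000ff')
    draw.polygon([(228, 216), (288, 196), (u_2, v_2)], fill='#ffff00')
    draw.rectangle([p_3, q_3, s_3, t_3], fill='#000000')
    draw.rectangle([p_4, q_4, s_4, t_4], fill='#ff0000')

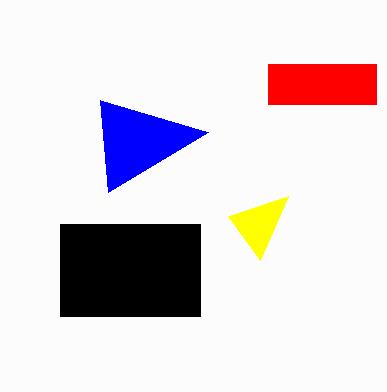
p_1 = 100
q_1 = 100
u_2 = 260
v_2 = 260
p_3 = 60
q_3 = 224
s_3 = 200
t_3 = 316
p_4 = 268
q_4 = 64
s_4 = 376
t_4 = 104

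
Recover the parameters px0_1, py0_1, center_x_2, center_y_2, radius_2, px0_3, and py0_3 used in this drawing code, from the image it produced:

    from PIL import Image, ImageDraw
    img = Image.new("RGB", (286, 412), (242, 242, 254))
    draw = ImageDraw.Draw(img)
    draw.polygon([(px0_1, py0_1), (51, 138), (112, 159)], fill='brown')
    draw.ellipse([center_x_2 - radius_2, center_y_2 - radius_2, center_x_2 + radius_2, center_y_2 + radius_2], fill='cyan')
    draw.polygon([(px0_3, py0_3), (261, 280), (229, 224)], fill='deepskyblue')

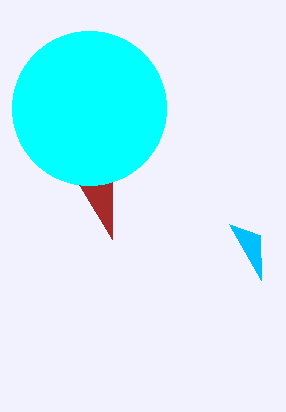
px0_1 = 112; py0_1 = 239; center_x_2 = 89; center_y_2 = 108; radius_2 = 77; px0_3 = 260; py0_3 = 235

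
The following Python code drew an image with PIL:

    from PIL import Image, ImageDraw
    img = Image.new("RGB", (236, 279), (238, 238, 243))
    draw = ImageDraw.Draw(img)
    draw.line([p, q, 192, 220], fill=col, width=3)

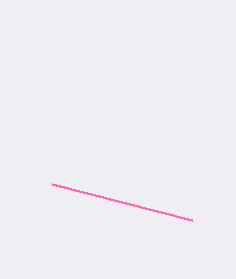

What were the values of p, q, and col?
p = 52; q = 184; col = 'hotpink'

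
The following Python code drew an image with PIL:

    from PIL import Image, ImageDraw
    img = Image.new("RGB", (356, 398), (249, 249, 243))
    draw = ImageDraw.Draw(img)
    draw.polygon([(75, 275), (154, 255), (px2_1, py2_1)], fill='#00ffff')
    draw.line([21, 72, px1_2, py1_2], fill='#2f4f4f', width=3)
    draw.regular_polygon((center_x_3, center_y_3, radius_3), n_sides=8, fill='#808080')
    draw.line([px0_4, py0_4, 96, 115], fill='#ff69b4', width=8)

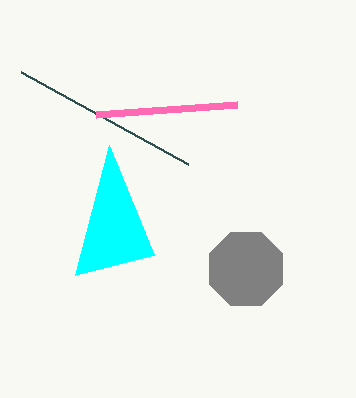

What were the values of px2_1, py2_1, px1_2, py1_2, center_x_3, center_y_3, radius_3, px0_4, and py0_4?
px2_1 = 109
py2_1 = 145
px1_2 = 188
py1_2 = 164
center_x_3 = 246
center_y_3 = 269
radius_3 = 40
px0_4 = 237
py0_4 = 105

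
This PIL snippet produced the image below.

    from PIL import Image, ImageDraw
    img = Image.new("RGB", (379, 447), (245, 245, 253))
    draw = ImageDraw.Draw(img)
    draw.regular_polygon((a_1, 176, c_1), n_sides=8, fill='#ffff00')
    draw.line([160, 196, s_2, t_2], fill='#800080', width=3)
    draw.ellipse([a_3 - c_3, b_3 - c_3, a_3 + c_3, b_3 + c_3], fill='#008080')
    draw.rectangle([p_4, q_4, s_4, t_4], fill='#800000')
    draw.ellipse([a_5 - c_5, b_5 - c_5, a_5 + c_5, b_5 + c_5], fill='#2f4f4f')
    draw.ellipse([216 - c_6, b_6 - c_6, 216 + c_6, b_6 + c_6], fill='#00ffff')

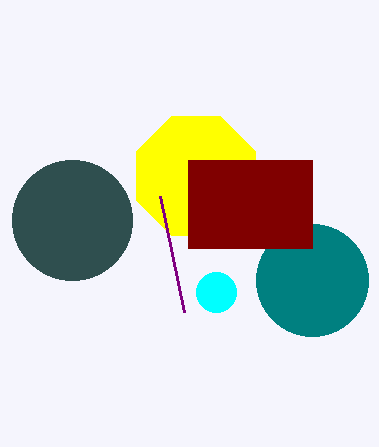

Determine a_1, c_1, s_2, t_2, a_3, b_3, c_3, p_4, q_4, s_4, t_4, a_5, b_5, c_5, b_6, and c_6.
a_1 = 196; c_1 = 64; s_2 = 184; t_2 = 312; a_3 = 312; b_3 = 280; c_3 = 56; p_4 = 188; q_4 = 160; s_4 = 312; t_4 = 248; a_5 = 72; b_5 = 220; c_5 = 60; b_6 = 292; c_6 = 20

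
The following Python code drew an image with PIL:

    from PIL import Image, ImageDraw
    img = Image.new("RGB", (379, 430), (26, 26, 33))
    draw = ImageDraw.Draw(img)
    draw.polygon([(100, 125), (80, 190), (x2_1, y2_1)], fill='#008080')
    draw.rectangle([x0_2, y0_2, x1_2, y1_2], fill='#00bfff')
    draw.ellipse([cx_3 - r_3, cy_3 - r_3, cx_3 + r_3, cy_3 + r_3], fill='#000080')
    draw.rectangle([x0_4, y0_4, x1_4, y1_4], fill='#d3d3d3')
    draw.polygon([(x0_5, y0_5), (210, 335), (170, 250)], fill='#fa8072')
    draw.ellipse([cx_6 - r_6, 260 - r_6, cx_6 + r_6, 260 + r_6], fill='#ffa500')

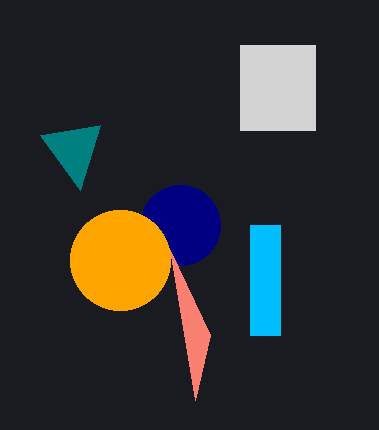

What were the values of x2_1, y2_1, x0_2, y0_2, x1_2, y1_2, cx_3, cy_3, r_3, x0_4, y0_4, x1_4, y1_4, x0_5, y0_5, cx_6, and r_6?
x2_1 = 40; y2_1 = 135; x0_2 = 250; y0_2 = 225; x1_2 = 280; y1_2 = 335; cx_3 = 180; cy_3 = 225; r_3 = 40; x0_4 = 240; y0_4 = 45; x1_4 = 315; y1_4 = 130; x0_5 = 195; y0_5 = 400; cx_6 = 120; r_6 = 50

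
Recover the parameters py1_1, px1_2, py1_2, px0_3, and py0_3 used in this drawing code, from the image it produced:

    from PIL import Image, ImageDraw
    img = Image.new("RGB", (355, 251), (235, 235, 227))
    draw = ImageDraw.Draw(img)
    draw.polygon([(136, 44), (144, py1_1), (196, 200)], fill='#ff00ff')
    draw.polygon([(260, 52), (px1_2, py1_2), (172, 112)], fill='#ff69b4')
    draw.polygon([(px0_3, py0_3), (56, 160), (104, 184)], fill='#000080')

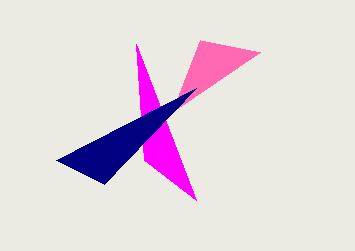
py1_1 = 160, px1_2 = 200, py1_2 = 40, px0_3 = 196, py0_3 = 88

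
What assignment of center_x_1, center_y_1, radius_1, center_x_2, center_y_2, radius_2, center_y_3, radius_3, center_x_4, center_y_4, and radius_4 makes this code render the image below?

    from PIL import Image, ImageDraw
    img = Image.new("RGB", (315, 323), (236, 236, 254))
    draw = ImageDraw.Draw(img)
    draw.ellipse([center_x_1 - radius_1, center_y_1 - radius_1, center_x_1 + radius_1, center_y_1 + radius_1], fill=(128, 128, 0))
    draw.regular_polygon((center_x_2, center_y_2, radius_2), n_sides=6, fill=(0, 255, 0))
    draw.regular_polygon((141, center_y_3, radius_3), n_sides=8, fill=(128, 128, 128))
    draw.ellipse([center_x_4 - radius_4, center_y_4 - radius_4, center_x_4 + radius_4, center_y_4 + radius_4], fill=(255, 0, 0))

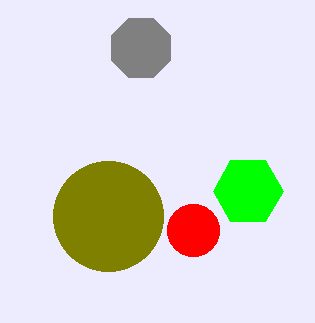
center_x_1 = 108; center_y_1 = 216; radius_1 = 55; center_x_2 = 248; center_y_2 = 191; radius_2 = 35; center_y_3 = 48; radius_3 = 32; center_x_4 = 193; center_y_4 = 230; radius_4 = 26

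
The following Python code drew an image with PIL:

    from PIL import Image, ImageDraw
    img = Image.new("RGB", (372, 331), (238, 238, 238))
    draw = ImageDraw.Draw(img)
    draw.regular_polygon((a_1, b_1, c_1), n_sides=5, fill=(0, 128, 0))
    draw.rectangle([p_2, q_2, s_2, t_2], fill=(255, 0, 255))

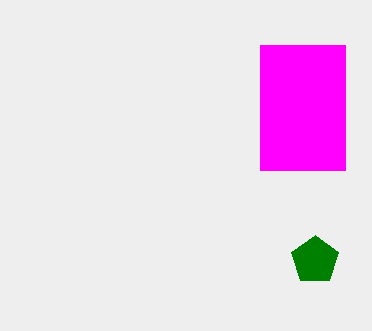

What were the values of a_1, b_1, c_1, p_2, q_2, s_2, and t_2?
a_1 = 315, b_1 = 260, c_1 = 25, p_2 = 260, q_2 = 45, s_2 = 345, t_2 = 170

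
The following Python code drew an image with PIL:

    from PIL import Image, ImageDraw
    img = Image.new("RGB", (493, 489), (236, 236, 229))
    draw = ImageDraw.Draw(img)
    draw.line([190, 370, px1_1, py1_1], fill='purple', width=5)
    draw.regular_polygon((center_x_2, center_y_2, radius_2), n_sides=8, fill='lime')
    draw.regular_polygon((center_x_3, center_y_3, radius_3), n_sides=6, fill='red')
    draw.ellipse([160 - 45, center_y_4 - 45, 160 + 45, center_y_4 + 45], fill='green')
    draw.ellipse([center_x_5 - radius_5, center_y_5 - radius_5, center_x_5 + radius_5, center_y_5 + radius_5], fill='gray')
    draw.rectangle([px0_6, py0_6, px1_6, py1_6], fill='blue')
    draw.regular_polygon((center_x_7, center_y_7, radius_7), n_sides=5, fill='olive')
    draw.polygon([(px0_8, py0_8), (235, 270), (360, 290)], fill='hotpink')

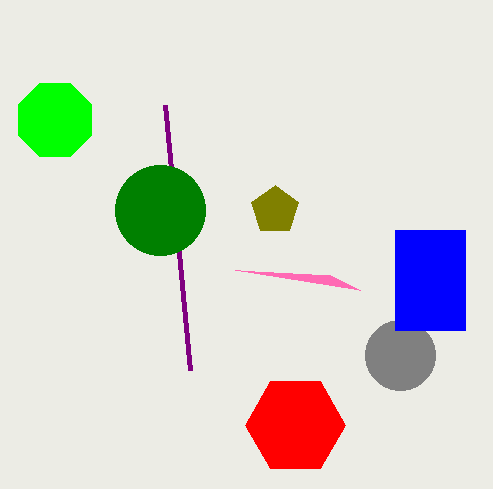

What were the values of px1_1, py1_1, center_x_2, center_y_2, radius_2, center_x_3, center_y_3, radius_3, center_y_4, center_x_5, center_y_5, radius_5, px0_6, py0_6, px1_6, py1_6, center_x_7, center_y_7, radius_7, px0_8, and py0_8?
px1_1 = 165; py1_1 = 105; center_x_2 = 55; center_y_2 = 120; radius_2 = 40; center_x_3 = 295; center_y_3 = 425; radius_3 = 50; center_y_4 = 210; center_x_5 = 400; center_y_5 = 355; radius_5 = 35; px0_6 = 395; py0_6 = 230; px1_6 = 465; py1_6 = 330; center_x_7 = 275; center_y_7 = 210; radius_7 = 25; px0_8 = 330; py0_8 = 275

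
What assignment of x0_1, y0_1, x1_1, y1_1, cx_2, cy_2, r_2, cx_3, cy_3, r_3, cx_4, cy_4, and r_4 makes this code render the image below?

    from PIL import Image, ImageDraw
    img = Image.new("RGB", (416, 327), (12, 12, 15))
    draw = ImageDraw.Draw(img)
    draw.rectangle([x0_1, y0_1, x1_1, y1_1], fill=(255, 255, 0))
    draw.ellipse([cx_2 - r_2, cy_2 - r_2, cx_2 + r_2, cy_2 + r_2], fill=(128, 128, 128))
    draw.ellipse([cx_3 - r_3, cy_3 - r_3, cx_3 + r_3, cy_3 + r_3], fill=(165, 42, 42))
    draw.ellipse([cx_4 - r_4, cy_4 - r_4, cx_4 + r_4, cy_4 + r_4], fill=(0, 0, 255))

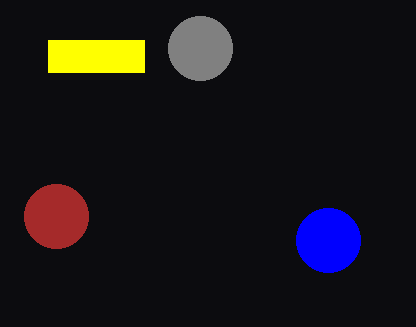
x0_1 = 48, y0_1 = 40, x1_1 = 144, y1_1 = 72, cx_2 = 200, cy_2 = 48, r_2 = 32, cx_3 = 56, cy_3 = 216, r_3 = 32, cx_4 = 328, cy_4 = 240, r_4 = 32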